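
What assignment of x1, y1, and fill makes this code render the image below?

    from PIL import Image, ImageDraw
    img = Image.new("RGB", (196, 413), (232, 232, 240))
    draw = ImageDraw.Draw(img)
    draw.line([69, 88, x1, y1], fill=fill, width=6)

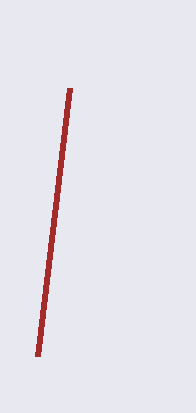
x1 = 37, y1 = 356, fill = 'brown'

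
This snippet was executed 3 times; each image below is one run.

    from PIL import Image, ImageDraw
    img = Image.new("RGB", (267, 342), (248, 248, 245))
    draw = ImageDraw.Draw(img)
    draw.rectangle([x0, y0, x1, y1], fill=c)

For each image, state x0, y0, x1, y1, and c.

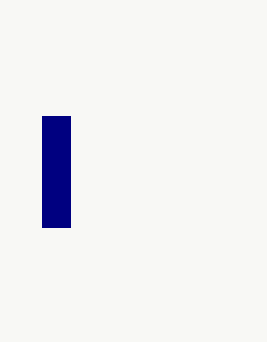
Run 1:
x0 = 42
y0 = 116
x1 = 70
y1 = 227
c = 'navy'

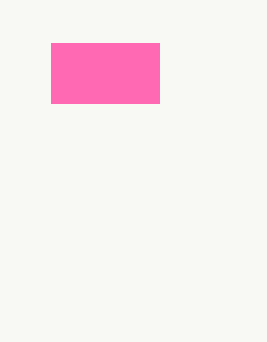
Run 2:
x0 = 51, y0 = 43, x1 = 159, y1 = 103, c = 'hotpink'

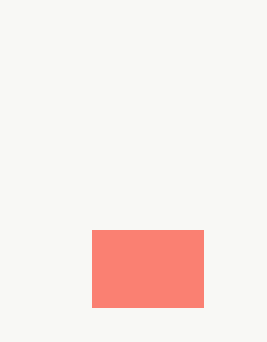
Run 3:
x0 = 92
y0 = 230
x1 = 203
y1 = 307
c = 'salmon'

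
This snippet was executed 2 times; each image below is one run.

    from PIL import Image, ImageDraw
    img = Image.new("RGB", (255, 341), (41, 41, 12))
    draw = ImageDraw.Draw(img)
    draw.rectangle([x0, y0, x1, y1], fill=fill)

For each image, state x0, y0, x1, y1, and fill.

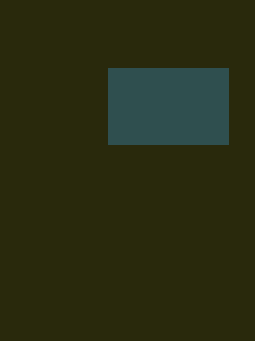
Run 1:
x0 = 108, y0 = 68, x1 = 228, y1 = 144, fill = 'darkslategray'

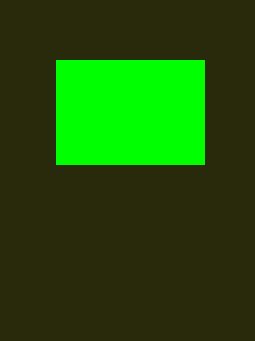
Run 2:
x0 = 56
y0 = 60
x1 = 204
y1 = 164
fill = 'lime'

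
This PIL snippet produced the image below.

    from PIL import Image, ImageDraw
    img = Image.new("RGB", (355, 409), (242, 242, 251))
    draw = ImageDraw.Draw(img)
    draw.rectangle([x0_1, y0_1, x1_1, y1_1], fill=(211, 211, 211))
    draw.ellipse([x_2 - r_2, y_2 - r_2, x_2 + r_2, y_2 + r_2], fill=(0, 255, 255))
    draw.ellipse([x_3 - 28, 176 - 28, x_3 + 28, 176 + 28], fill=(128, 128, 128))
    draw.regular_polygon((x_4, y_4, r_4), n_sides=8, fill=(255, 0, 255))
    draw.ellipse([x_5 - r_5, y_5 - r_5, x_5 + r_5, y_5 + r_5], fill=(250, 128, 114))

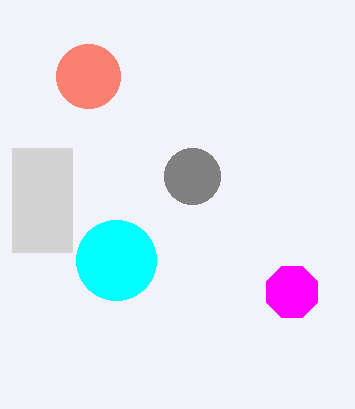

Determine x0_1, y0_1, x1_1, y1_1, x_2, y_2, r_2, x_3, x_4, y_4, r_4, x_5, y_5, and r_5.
x0_1 = 12; y0_1 = 148; x1_1 = 72; y1_1 = 252; x_2 = 116; y_2 = 260; r_2 = 40; x_3 = 192; x_4 = 292; y_4 = 292; r_4 = 28; x_5 = 88; y_5 = 76; r_5 = 32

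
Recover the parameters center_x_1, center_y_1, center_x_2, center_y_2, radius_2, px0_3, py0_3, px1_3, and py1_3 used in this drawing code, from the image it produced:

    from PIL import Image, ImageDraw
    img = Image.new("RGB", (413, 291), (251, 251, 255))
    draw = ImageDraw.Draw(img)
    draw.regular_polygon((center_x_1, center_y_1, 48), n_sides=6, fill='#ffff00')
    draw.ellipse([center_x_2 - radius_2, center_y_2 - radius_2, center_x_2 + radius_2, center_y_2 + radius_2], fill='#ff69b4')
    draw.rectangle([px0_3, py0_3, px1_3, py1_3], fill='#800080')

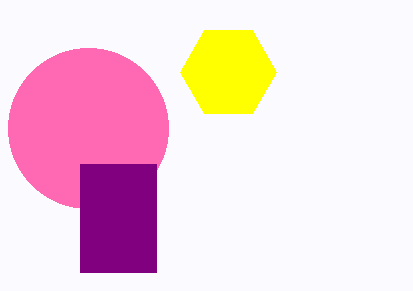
center_x_1 = 228; center_y_1 = 72; center_x_2 = 88; center_y_2 = 128; radius_2 = 80; px0_3 = 80; py0_3 = 164; px1_3 = 156; py1_3 = 272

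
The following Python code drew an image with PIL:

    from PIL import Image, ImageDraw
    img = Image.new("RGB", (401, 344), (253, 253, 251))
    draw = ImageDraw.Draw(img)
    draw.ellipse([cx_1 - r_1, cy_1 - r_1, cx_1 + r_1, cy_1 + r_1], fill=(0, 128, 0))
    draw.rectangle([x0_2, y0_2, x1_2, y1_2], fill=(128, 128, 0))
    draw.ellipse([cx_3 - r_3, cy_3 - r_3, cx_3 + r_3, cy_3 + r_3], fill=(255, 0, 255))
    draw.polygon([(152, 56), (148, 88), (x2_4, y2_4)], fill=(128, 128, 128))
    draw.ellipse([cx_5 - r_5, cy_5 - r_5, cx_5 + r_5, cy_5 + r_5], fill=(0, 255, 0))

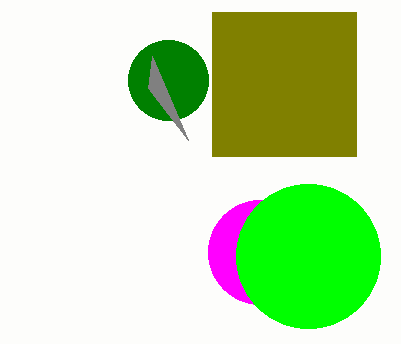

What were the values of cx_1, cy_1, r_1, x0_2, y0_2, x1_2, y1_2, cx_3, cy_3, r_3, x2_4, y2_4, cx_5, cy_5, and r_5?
cx_1 = 168; cy_1 = 80; r_1 = 40; x0_2 = 212; y0_2 = 12; x1_2 = 356; y1_2 = 156; cx_3 = 260; cy_3 = 252; r_3 = 52; x2_4 = 188; y2_4 = 140; cx_5 = 308; cy_5 = 256; r_5 = 72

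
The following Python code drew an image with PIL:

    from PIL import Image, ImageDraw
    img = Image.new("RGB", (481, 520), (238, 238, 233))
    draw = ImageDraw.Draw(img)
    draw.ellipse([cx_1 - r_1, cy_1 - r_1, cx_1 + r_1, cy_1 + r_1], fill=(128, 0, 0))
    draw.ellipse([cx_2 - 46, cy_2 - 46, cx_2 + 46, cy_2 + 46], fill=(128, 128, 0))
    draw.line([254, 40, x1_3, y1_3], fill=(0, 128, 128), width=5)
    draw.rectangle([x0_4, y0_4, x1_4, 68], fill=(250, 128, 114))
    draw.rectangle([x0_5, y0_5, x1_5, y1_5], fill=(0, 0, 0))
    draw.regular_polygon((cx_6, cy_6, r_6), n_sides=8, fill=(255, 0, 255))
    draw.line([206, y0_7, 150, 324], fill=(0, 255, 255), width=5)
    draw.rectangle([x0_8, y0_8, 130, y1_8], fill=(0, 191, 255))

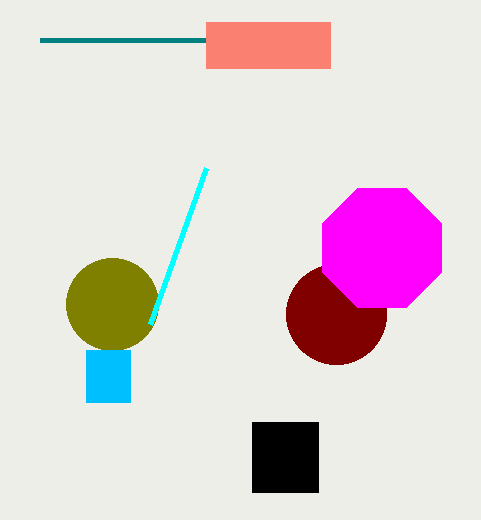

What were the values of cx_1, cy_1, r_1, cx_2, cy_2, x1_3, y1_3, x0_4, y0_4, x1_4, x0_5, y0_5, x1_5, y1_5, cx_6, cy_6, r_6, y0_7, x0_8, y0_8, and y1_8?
cx_1 = 336; cy_1 = 314; r_1 = 50; cx_2 = 112; cy_2 = 304; x1_3 = 40; y1_3 = 40; x0_4 = 206; y0_4 = 22; x1_4 = 330; x0_5 = 252; y0_5 = 422; x1_5 = 318; y1_5 = 492; cx_6 = 382; cy_6 = 248; r_6 = 64; y0_7 = 168; x0_8 = 86; y0_8 = 350; y1_8 = 402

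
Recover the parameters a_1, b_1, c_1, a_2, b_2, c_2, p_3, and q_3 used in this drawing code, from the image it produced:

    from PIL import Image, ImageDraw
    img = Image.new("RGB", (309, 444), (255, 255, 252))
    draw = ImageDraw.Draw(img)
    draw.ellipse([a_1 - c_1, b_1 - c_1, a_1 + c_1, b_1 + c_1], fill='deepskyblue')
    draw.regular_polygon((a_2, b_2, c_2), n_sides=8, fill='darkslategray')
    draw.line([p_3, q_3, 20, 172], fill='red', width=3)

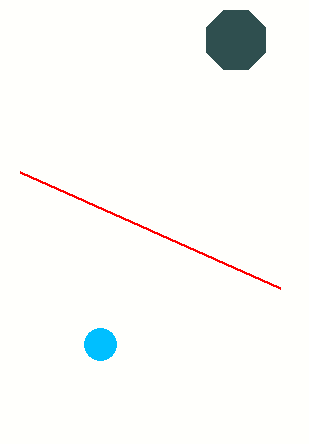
a_1 = 100
b_1 = 344
c_1 = 16
a_2 = 236
b_2 = 40
c_2 = 32
p_3 = 280
q_3 = 288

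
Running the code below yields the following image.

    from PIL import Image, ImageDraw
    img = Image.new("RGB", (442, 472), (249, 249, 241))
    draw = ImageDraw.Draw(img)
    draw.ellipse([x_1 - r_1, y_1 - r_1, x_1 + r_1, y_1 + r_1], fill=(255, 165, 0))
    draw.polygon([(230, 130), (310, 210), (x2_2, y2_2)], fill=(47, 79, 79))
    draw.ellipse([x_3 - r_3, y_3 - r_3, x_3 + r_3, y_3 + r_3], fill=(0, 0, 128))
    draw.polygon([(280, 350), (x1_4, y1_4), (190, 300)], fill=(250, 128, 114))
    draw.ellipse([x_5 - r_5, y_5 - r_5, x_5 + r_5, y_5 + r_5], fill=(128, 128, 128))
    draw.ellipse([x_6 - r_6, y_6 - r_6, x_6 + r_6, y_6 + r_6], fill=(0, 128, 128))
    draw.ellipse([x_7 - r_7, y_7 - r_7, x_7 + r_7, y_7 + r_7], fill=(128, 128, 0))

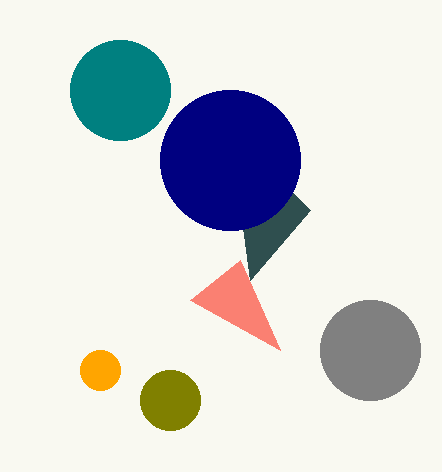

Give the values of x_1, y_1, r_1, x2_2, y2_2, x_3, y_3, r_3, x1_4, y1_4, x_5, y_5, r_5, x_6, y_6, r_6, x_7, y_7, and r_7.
x_1 = 100, y_1 = 370, r_1 = 20, x2_2 = 250, y2_2 = 280, x_3 = 230, y_3 = 160, r_3 = 70, x1_4 = 240, y1_4 = 260, x_5 = 370, y_5 = 350, r_5 = 50, x_6 = 120, y_6 = 90, r_6 = 50, x_7 = 170, y_7 = 400, r_7 = 30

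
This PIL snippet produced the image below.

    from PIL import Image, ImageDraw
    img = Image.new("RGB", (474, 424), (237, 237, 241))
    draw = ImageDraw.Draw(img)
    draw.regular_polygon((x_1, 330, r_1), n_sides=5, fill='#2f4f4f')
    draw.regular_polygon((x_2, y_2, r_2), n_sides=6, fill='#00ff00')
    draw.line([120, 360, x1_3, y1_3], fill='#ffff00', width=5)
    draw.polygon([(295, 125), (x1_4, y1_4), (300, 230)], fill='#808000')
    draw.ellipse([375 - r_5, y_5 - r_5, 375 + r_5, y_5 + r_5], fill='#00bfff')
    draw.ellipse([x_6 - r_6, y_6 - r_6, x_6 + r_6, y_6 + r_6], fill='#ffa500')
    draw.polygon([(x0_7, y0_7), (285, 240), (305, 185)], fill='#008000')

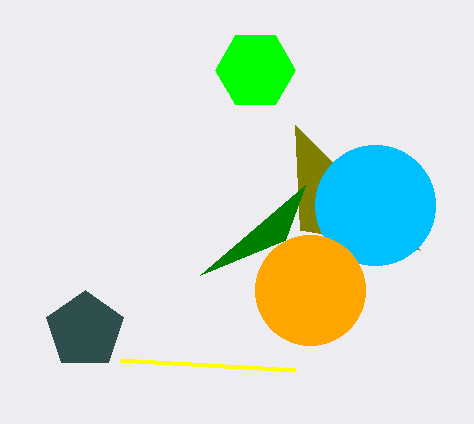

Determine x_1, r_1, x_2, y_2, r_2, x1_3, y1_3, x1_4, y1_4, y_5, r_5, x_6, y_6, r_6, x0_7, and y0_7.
x_1 = 85, r_1 = 40, x_2 = 255, y_2 = 70, r_2 = 40, x1_3 = 295, y1_3 = 370, x1_4 = 420, y1_4 = 250, y_5 = 205, r_5 = 60, x_6 = 310, y_6 = 290, r_6 = 55, x0_7 = 200, y0_7 = 275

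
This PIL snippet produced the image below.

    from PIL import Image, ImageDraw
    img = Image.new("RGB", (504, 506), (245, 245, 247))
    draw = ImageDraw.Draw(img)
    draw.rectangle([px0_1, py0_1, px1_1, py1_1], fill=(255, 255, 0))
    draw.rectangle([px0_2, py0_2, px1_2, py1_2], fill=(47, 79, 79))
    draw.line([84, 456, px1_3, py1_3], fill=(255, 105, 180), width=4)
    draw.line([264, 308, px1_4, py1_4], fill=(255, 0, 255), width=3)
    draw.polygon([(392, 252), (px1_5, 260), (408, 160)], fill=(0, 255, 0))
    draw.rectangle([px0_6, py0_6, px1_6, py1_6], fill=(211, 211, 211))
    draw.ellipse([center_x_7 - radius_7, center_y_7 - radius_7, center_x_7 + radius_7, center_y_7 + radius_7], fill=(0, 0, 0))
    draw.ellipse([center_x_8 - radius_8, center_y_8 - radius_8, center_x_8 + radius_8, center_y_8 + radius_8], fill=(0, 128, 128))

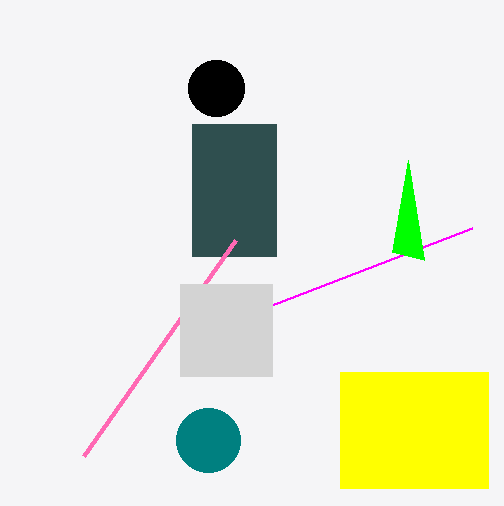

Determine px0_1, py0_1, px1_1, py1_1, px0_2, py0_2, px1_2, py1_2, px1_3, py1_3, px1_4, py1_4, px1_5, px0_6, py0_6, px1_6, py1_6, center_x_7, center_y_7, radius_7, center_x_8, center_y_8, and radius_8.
px0_1 = 340; py0_1 = 372; px1_1 = 488; py1_1 = 488; px0_2 = 192; py0_2 = 124; px1_2 = 276; py1_2 = 256; px1_3 = 236; py1_3 = 240; px1_4 = 472; py1_4 = 228; px1_5 = 424; px0_6 = 180; py0_6 = 284; px1_6 = 272; py1_6 = 376; center_x_7 = 216; center_y_7 = 88; radius_7 = 28; center_x_8 = 208; center_y_8 = 440; radius_8 = 32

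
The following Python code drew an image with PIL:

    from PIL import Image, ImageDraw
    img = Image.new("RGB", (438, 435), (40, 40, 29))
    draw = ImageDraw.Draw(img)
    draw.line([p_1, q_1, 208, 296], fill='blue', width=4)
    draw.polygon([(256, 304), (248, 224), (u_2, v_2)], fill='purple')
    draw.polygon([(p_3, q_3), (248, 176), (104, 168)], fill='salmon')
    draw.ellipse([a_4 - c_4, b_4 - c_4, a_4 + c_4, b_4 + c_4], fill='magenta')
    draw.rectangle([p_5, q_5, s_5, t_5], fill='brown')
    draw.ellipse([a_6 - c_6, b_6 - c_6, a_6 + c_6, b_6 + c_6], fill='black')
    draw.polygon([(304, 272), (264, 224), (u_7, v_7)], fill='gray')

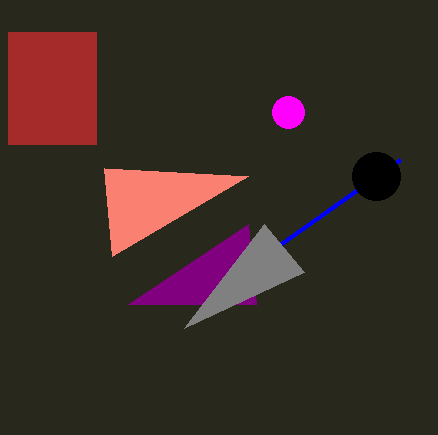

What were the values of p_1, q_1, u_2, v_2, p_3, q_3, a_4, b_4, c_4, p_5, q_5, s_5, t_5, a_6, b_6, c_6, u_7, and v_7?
p_1 = 400
q_1 = 160
u_2 = 128
v_2 = 304
p_3 = 112
q_3 = 256
a_4 = 288
b_4 = 112
c_4 = 16
p_5 = 8
q_5 = 32
s_5 = 96
t_5 = 144
a_6 = 376
b_6 = 176
c_6 = 24
u_7 = 184
v_7 = 328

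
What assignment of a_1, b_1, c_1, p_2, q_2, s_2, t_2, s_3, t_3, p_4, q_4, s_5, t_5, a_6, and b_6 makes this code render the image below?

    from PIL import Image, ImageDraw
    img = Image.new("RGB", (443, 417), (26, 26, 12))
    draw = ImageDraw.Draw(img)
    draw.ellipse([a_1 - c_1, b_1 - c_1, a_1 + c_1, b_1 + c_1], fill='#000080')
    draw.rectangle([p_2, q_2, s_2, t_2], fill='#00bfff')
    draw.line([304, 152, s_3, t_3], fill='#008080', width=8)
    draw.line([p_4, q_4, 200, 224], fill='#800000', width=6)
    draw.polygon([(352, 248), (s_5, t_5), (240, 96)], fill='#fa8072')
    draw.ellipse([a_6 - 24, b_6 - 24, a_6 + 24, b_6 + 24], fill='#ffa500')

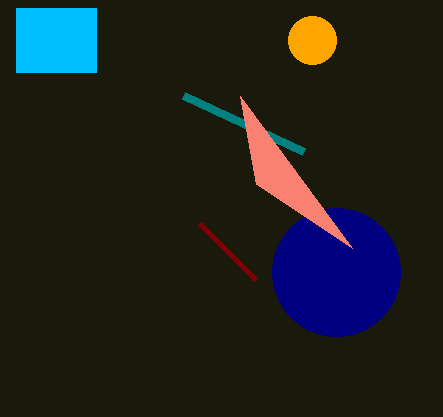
a_1 = 336; b_1 = 272; c_1 = 64; p_2 = 16; q_2 = 8; s_2 = 96; t_2 = 72; s_3 = 184; t_3 = 96; p_4 = 256; q_4 = 280; s_5 = 256; t_5 = 184; a_6 = 312; b_6 = 40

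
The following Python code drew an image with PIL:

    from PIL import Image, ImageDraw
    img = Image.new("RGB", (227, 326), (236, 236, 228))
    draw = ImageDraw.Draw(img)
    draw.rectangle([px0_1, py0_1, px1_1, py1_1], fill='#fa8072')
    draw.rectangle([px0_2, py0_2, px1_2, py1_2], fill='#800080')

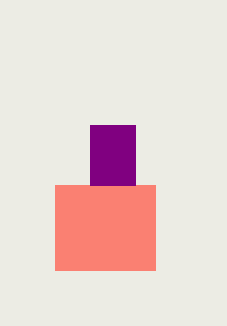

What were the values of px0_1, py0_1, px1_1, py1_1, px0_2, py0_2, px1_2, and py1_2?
px0_1 = 55, py0_1 = 185, px1_1 = 155, py1_1 = 270, px0_2 = 90, py0_2 = 125, px1_2 = 135, py1_2 = 185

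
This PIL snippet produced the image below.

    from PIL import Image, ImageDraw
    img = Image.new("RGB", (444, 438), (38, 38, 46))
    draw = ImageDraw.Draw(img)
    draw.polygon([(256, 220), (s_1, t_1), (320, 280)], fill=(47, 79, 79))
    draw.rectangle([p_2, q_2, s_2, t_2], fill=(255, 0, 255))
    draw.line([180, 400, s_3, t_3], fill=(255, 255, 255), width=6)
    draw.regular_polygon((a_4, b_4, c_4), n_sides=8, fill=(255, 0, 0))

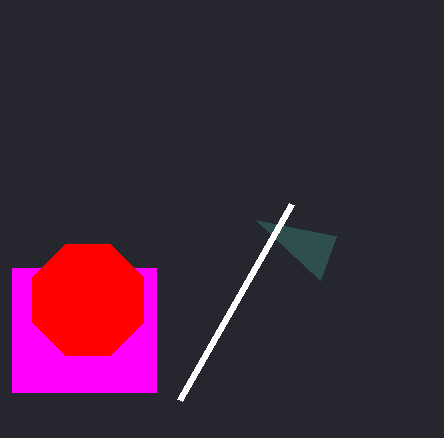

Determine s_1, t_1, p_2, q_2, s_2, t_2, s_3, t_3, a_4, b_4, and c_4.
s_1 = 336; t_1 = 236; p_2 = 12; q_2 = 268; s_2 = 156; t_2 = 392; s_3 = 292; t_3 = 204; a_4 = 88; b_4 = 300; c_4 = 60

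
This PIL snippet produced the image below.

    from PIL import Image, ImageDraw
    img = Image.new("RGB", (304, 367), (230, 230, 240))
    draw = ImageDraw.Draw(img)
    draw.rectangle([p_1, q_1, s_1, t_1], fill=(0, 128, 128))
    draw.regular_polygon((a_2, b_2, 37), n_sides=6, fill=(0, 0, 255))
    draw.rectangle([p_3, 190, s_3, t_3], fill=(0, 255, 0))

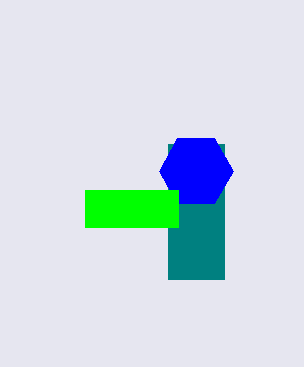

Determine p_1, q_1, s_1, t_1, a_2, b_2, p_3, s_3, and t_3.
p_1 = 168, q_1 = 144, s_1 = 224, t_1 = 279, a_2 = 196, b_2 = 171, p_3 = 85, s_3 = 178, t_3 = 227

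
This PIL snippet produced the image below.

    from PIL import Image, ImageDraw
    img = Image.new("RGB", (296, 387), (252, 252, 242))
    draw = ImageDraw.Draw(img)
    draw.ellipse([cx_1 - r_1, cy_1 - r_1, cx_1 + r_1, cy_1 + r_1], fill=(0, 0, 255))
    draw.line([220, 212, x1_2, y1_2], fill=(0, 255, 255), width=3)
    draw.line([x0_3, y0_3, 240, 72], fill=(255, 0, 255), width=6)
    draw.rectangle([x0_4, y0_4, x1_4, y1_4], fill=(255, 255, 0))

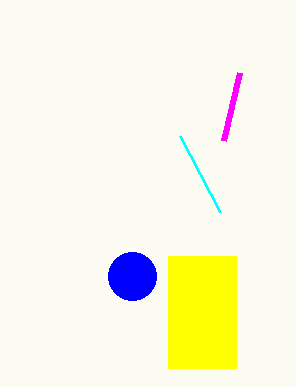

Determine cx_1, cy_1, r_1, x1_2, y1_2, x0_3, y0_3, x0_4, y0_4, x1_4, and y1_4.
cx_1 = 132, cy_1 = 276, r_1 = 24, x1_2 = 180, y1_2 = 136, x0_3 = 224, y0_3 = 140, x0_4 = 168, y0_4 = 256, x1_4 = 236, y1_4 = 368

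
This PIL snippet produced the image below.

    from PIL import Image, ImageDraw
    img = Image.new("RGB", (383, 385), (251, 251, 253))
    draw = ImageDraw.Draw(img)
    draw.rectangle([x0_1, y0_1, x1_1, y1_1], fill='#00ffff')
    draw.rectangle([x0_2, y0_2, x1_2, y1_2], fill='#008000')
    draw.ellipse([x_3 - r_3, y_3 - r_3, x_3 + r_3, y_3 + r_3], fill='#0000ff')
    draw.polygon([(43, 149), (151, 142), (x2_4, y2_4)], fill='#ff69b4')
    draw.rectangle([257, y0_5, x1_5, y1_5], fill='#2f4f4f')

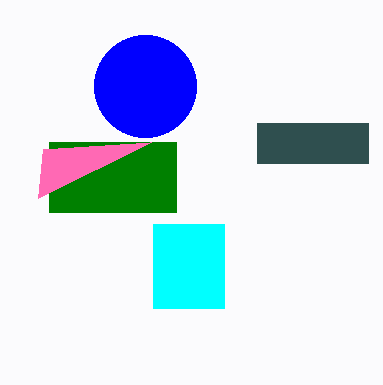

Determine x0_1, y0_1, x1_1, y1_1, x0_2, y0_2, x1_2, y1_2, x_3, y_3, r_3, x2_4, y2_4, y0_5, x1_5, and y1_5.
x0_1 = 153; y0_1 = 224; x1_1 = 224; y1_1 = 308; x0_2 = 49; y0_2 = 142; x1_2 = 176; y1_2 = 212; x_3 = 145; y_3 = 86; r_3 = 51; x2_4 = 38; y2_4 = 198; y0_5 = 123; x1_5 = 368; y1_5 = 163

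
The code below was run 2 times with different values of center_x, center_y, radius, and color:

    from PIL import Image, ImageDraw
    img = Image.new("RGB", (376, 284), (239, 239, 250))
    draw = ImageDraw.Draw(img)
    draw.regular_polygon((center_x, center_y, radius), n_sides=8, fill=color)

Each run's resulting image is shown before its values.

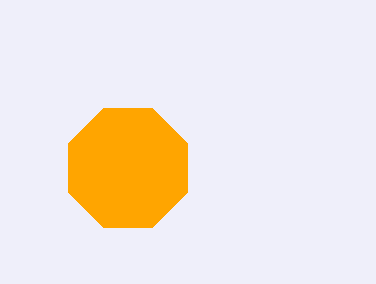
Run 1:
center_x = 128, center_y = 168, radius = 64, color = 'orange'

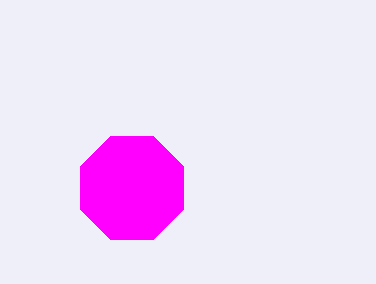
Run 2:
center_x = 132; center_y = 188; radius = 56; color = 'magenta'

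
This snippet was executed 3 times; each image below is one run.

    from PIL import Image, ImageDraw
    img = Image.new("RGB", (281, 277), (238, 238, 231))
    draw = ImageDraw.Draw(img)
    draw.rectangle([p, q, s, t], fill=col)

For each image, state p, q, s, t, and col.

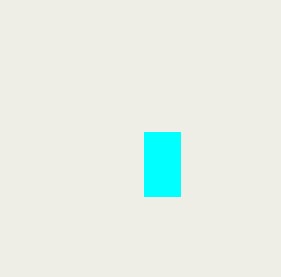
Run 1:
p = 144; q = 132; s = 180; t = 196; col = 'cyan'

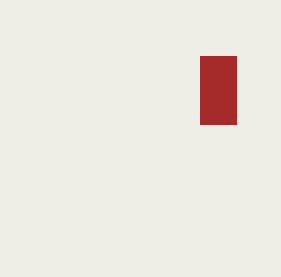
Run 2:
p = 200, q = 56, s = 236, t = 124, col = 'brown'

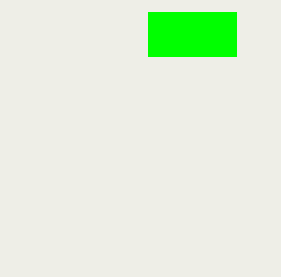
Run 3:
p = 148, q = 12, s = 236, t = 56, col = 'lime'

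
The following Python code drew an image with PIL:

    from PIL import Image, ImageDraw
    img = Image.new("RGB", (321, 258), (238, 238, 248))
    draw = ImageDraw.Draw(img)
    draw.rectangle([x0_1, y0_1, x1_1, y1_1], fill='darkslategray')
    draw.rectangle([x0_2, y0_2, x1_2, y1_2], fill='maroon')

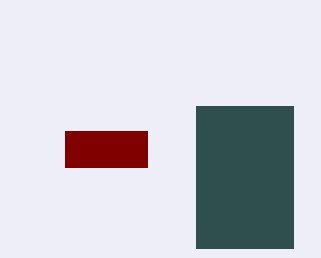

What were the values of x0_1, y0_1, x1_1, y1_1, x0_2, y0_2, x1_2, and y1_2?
x0_1 = 196; y0_1 = 106; x1_1 = 293; y1_1 = 248; x0_2 = 65; y0_2 = 131; x1_2 = 147; y1_2 = 167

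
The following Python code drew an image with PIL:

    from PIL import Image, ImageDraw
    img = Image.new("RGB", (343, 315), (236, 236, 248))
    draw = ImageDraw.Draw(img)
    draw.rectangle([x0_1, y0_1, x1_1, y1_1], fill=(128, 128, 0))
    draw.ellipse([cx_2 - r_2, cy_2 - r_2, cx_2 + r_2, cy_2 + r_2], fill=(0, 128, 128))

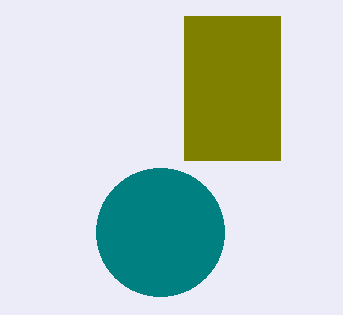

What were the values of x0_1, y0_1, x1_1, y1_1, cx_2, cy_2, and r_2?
x0_1 = 184
y0_1 = 16
x1_1 = 280
y1_1 = 160
cx_2 = 160
cy_2 = 232
r_2 = 64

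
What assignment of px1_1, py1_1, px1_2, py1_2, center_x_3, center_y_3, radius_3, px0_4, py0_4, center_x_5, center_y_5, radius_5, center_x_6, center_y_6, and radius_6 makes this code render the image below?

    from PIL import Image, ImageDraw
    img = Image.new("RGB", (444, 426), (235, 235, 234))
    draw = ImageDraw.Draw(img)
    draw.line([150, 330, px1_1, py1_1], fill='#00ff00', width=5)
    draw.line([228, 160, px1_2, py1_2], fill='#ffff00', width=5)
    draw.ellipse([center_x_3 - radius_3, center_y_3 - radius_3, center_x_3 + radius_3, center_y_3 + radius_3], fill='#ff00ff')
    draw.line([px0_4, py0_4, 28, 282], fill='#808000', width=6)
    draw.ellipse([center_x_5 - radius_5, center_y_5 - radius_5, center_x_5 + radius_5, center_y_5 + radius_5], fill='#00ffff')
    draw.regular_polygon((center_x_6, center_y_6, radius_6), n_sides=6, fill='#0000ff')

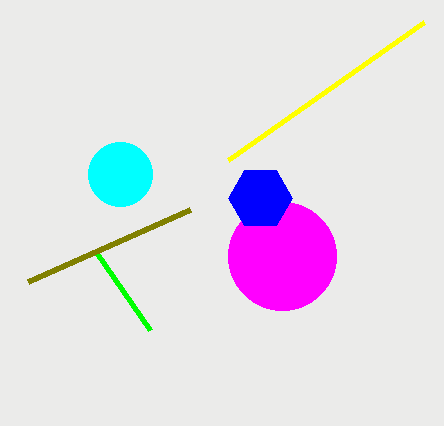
px1_1 = 96, py1_1 = 252, px1_2 = 424, py1_2 = 22, center_x_3 = 282, center_y_3 = 256, radius_3 = 54, px0_4 = 190, py0_4 = 210, center_x_5 = 120, center_y_5 = 174, radius_5 = 32, center_x_6 = 260, center_y_6 = 198, radius_6 = 32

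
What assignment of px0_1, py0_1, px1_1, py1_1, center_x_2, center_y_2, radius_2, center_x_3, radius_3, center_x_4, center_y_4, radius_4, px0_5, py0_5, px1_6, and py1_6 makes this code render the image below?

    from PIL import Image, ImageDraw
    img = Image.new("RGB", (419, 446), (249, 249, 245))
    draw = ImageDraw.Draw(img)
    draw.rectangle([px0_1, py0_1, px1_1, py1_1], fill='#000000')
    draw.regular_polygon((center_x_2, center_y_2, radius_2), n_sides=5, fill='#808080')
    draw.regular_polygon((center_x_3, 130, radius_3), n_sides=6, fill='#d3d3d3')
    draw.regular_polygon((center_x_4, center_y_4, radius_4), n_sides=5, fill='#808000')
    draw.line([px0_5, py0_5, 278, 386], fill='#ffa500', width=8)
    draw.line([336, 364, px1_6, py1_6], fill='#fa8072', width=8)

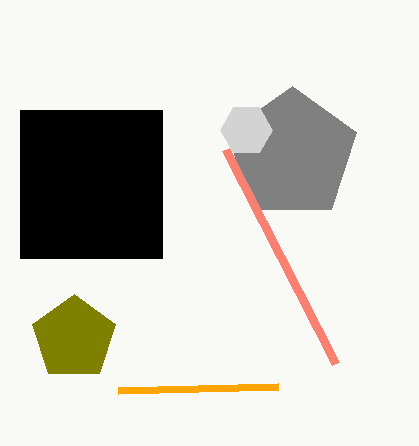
px0_1 = 20, py0_1 = 110, px1_1 = 162, py1_1 = 258, center_x_2 = 292, center_y_2 = 154, radius_2 = 68, center_x_3 = 246, radius_3 = 26, center_x_4 = 74, center_y_4 = 338, radius_4 = 44, px0_5 = 118, py0_5 = 390, px1_6 = 226, py1_6 = 150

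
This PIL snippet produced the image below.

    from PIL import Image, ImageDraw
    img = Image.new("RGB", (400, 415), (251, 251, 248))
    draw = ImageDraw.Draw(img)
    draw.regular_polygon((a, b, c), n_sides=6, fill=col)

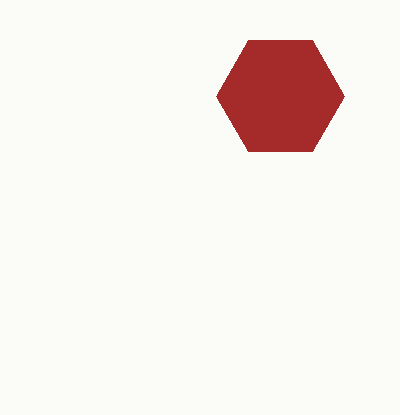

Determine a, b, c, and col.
a = 280; b = 96; c = 64; col = 'brown'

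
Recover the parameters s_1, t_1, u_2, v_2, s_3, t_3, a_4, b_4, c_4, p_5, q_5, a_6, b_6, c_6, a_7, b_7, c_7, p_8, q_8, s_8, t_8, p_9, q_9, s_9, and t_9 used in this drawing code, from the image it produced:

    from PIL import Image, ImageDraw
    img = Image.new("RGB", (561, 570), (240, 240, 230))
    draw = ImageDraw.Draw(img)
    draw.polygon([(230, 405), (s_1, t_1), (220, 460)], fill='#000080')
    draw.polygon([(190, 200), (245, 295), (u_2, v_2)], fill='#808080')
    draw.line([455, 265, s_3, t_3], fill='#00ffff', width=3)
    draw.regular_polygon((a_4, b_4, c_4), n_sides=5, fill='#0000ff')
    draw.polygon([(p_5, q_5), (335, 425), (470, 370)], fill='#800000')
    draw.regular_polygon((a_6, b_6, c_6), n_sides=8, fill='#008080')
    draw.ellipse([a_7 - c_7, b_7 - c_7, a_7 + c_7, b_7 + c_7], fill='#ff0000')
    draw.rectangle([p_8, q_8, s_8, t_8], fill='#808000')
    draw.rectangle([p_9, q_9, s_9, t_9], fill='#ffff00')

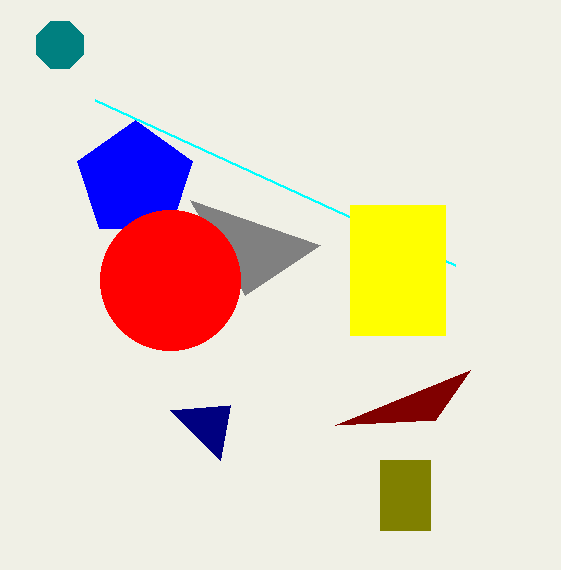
s_1 = 170
t_1 = 410
u_2 = 320
v_2 = 245
s_3 = 95
t_3 = 100
a_4 = 135
b_4 = 180
c_4 = 60
p_5 = 435
q_5 = 420
a_6 = 60
b_6 = 45
c_6 = 25
a_7 = 170
b_7 = 280
c_7 = 70
p_8 = 380
q_8 = 460
s_8 = 430
t_8 = 530
p_9 = 350
q_9 = 205
s_9 = 445
t_9 = 335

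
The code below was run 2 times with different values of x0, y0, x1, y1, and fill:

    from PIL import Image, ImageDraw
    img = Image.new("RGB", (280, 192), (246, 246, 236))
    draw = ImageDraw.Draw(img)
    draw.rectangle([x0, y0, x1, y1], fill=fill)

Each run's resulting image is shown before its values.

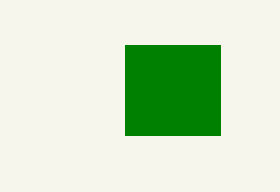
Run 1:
x0 = 125, y0 = 45, x1 = 220, y1 = 135, fill = 'green'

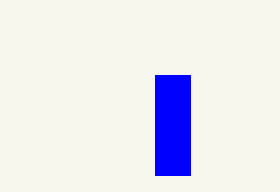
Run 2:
x0 = 155; y0 = 75; x1 = 190; y1 = 175; fill = 'blue'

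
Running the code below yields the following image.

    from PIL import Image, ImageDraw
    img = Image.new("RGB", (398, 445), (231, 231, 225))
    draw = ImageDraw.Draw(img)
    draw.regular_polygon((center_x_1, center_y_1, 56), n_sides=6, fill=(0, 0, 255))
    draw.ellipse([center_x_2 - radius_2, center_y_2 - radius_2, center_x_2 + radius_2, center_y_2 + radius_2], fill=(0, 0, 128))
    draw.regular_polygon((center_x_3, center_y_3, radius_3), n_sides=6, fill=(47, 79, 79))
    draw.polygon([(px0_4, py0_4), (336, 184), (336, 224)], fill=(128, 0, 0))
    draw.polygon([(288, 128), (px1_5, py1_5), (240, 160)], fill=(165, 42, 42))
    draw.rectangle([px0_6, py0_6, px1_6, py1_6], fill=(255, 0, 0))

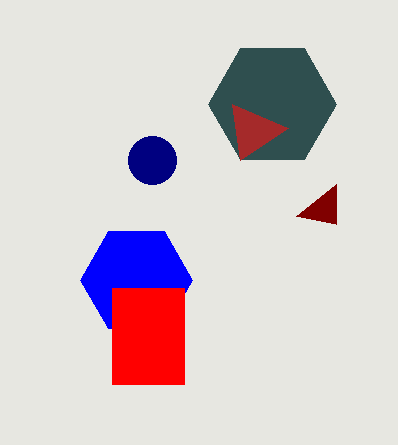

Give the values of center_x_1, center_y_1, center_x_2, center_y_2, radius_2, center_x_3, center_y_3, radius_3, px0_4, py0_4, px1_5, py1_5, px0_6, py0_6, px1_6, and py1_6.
center_x_1 = 136
center_y_1 = 280
center_x_2 = 152
center_y_2 = 160
radius_2 = 24
center_x_3 = 272
center_y_3 = 104
radius_3 = 64
px0_4 = 296
py0_4 = 216
px1_5 = 232
py1_5 = 104
px0_6 = 112
py0_6 = 288
px1_6 = 184
py1_6 = 384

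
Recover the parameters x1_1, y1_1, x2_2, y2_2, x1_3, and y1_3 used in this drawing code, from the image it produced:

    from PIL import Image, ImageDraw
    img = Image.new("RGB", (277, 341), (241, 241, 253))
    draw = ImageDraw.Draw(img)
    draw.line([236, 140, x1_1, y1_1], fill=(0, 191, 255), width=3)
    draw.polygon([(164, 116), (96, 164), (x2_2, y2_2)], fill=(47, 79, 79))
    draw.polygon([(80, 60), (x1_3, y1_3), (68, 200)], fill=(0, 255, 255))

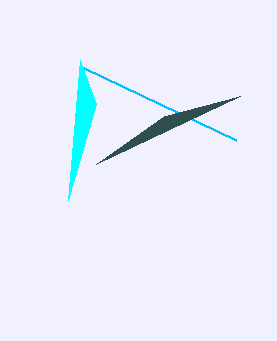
x1_1 = 84
y1_1 = 68
x2_2 = 240
y2_2 = 96
x1_3 = 96
y1_3 = 104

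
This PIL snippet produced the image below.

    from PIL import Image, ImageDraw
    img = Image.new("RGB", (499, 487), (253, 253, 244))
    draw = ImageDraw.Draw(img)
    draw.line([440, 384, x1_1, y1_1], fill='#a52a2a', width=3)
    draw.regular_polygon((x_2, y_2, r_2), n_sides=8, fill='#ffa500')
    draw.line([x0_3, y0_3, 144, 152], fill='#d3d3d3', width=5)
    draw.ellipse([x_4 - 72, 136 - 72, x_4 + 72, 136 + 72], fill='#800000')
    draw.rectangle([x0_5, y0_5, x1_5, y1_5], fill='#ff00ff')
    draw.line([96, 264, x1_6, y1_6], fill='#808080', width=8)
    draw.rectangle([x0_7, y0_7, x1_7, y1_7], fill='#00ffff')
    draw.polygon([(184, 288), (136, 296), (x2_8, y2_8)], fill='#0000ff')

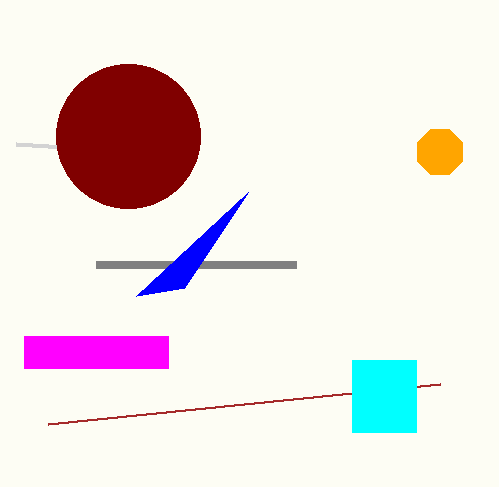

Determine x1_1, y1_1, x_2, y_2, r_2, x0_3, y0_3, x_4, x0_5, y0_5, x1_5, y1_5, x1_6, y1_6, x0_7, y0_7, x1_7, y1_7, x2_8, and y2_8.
x1_1 = 48
y1_1 = 424
x_2 = 440
y_2 = 152
r_2 = 24
x0_3 = 16
y0_3 = 144
x_4 = 128
x0_5 = 24
y0_5 = 336
x1_5 = 168
y1_5 = 368
x1_6 = 296
y1_6 = 264
x0_7 = 352
y0_7 = 360
x1_7 = 416
y1_7 = 432
x2_8 = 248
y2_8 = 192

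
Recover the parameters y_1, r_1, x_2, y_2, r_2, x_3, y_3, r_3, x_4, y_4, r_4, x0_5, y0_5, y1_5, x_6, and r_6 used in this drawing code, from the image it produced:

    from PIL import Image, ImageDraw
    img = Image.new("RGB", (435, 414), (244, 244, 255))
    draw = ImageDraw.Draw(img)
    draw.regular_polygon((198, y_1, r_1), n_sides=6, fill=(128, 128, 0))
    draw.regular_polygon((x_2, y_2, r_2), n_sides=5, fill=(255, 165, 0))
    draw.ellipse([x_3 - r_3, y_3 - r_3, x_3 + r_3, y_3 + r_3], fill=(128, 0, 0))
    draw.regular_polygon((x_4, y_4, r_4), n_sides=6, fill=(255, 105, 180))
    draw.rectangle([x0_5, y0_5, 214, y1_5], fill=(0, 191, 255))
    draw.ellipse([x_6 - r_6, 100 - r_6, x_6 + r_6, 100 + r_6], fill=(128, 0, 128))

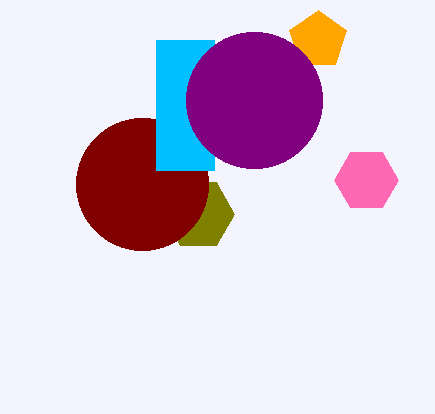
y_1 = 214
r_1 = 36
x_2 = 318
y_2 = 40
r_2 = 30
x_3 = 142
y_3 = 184
r_3 = 66
x_4 = 366
y_4 = 180
r_4 = 32
x0_5 = 156
y0_5 = 40
y1_5 = 170
x_6 = 254
r_6 = 68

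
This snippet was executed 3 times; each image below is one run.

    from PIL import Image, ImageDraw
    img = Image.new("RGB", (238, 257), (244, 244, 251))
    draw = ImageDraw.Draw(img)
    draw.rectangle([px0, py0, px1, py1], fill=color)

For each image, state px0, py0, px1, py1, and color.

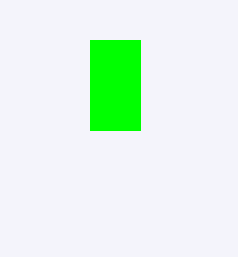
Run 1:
px0 = 90; py0 = 40; px1 = 140; py1 = 130; color = 'lime'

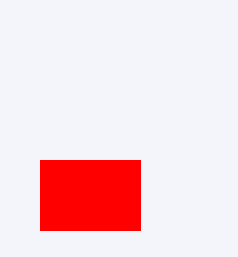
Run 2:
px0 = 40, py0 = 160, px1 = 140, py1 = 230, color = 'red'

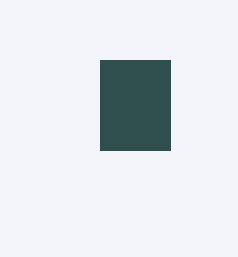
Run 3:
px0 = 100
py0 = 60
px1 = 170
py1 = 150
color = 'darkslategray'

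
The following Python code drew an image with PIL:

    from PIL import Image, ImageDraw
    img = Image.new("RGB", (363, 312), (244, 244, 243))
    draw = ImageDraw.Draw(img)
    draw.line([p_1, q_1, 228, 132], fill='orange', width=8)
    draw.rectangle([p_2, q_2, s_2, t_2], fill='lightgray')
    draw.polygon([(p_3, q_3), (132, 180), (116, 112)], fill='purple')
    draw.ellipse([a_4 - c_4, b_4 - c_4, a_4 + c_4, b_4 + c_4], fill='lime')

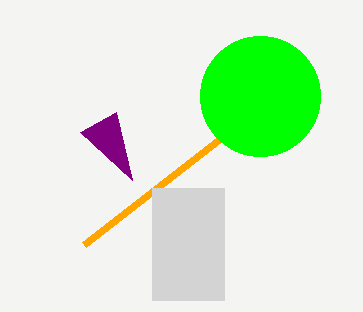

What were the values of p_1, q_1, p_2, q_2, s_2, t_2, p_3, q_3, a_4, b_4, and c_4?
p_1 = 84
q_1 = 244
p_2 = 152
q_2 = 188
s_2 = 224
t_2 = 300
p_3 = 80
q_3 = 132
a_4 = 260
b_4 = 96
c_4 = 60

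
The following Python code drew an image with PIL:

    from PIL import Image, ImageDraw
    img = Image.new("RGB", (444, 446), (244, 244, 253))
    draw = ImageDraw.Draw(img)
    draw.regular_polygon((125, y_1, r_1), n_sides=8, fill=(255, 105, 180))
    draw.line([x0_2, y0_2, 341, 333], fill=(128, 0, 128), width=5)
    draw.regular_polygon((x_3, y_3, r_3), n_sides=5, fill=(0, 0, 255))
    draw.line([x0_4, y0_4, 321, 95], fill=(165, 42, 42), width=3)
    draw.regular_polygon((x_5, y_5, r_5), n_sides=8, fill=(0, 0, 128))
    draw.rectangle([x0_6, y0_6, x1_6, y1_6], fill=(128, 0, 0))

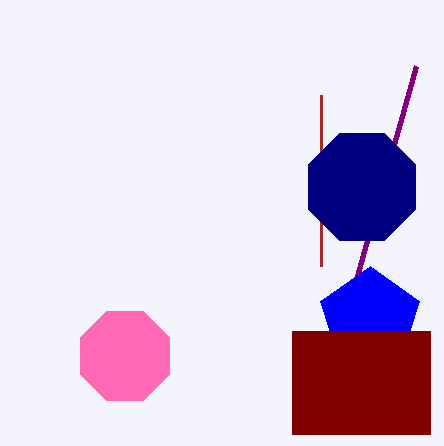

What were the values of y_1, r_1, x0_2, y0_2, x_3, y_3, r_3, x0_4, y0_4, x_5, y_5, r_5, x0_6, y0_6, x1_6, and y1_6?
y_1 = 356; r_1 = 48; x0_2 = 416; y0_2 = 66; x_3 = 370; y_3 = 318; r_3 = 52; x0_4 = 321; y0_4 = 266; x_5 = 362; y_5 = 187; r_5 = 58; x0_6 = 292; y0_6 = 331; x1_6 = 430; y1_6 = 434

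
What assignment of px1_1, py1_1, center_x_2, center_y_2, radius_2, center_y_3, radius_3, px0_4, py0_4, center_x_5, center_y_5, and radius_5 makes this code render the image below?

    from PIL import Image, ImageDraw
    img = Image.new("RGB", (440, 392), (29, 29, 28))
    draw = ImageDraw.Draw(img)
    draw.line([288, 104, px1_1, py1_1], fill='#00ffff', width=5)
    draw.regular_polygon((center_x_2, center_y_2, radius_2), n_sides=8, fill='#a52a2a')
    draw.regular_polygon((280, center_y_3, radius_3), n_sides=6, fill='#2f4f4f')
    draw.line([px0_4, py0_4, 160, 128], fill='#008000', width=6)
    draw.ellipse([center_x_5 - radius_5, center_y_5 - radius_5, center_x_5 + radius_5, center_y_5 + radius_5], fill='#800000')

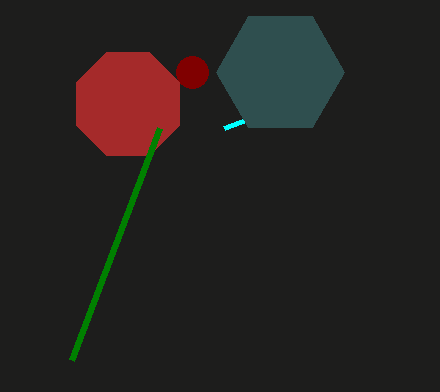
px1_1 = 224; py1_1 = 128; center_x_2 = 128; center_y_2 = 104; radius_2 = 56; center_y_3 = 72; radius_3 = 64; px0_4 = 72; py0_4 = 360; center_x_5 = 192; center_y_5 = 72; radius_5 = 16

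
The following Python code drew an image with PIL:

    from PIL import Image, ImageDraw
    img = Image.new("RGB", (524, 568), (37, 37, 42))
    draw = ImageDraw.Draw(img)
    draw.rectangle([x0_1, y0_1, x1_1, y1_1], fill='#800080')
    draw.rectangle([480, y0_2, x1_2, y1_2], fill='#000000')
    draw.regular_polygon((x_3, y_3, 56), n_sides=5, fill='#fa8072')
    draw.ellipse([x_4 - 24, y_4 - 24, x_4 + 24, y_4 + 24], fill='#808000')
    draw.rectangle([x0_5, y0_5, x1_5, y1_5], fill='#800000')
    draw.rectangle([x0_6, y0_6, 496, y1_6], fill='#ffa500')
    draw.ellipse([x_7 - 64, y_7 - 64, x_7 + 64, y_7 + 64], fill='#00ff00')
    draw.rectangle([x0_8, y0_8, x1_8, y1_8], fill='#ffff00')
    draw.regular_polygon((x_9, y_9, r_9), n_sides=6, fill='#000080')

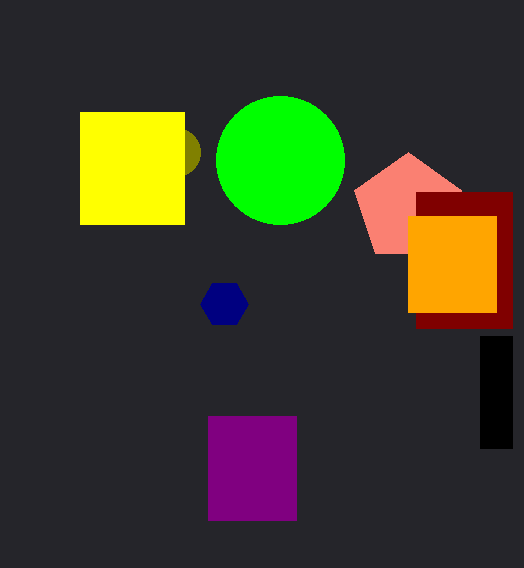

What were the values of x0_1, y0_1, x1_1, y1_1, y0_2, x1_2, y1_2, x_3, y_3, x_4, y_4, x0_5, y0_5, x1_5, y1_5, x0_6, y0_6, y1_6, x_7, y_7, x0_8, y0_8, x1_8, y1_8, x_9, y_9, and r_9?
x0_1 = 208, y0_1 = 416, x1_1 = 296, y1_1 = 520, y0_2 = 336, x1_2 = 512, y1_2 = 448, x_3 = 408, y_3 = 208, x_4 = 176, y_4 = 152, x0_5 = 416, y0_5 = 192, x1_5 = 512, y1_5 = 328, x0_6 = 408, y0_6 = 216, y1_6 = 312, x_7 = 280, y_7 = 160, x0_8 = 80, y0_8 = 112, x1_8 = 184, y1_8 = 224, x_9 = 224, y_9 = 304, r_9 = 24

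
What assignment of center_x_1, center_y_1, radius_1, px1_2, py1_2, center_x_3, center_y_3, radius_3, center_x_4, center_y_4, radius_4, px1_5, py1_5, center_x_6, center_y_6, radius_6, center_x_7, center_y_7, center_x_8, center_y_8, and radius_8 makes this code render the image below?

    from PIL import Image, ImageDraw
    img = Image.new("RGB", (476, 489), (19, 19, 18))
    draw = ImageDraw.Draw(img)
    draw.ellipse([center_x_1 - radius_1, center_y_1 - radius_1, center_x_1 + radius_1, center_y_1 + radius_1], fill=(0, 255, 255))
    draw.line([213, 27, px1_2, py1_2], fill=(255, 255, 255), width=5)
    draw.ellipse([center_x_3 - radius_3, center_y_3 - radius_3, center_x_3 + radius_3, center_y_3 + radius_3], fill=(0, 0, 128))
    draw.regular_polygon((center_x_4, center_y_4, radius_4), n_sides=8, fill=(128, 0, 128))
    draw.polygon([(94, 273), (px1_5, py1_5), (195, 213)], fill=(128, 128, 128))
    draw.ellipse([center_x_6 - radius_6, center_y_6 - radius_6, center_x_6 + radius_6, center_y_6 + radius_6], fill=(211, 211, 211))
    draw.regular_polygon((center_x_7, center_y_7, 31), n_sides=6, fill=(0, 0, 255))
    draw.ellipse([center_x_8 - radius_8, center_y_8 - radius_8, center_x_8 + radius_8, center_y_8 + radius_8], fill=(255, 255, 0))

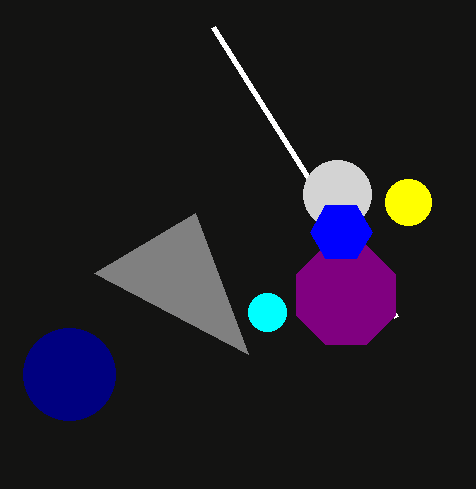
center_x_1 = 267; center_y_1 = 312; radius_1 = 19; px1_2 = 396; py1_2 = 317; center_x_3 = 69; center_y_3 = 374; radius_3 = 46; center_x_4 = 346; center_y_4 = 295; radius_4 = 54; px1_5 = 248; py1_5 = 354; center_x_6 = 337; center_y_6 = 194; radius_6 = 34; center_x_7 = 341; center_y_7 = 232; center_x_8 = 408; center_y_8 = 202; radius_8 = 23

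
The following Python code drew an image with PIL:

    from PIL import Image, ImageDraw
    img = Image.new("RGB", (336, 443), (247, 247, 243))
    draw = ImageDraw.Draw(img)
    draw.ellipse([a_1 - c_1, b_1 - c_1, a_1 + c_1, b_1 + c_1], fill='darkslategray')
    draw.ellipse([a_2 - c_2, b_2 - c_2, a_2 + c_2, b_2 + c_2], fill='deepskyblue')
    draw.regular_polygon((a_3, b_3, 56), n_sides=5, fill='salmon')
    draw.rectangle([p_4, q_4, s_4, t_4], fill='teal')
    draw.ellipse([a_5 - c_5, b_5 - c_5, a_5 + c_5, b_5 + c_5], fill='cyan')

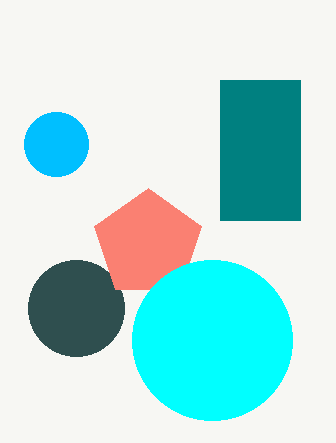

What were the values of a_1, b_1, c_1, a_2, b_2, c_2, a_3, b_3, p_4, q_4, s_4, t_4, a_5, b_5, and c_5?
a_1 = 76; b_1 = 308; c_1 = 48; a_2 = 56; b_2 = 144; c_2 = 32; a_3 = 148; b_3 = 244; p_4 = 220; q_4 = 80; s_4 = 300; t_4 = 220; a_5 = 212; b_5 = 340; c_5 = 80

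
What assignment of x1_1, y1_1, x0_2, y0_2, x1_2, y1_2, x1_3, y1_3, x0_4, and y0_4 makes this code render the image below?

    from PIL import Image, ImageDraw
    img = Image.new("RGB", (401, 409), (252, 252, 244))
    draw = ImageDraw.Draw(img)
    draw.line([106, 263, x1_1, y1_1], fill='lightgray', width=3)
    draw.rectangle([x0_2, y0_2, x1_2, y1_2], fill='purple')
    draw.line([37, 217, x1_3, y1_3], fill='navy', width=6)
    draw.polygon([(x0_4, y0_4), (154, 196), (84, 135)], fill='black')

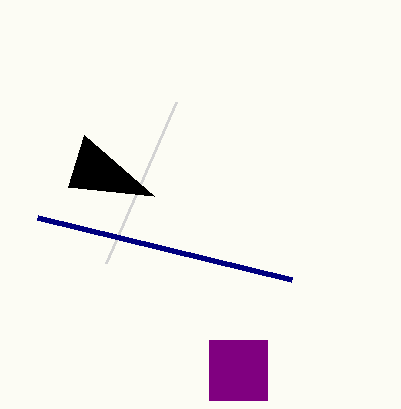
x1_1 = 176, y1_1 = 102, x0_2 = 209, y0_2 = 340, x1_2 = 267, y1_2 = 400, x1_3 = 291, y1_3 = 279, x0_4 = 68, y0_4 = 187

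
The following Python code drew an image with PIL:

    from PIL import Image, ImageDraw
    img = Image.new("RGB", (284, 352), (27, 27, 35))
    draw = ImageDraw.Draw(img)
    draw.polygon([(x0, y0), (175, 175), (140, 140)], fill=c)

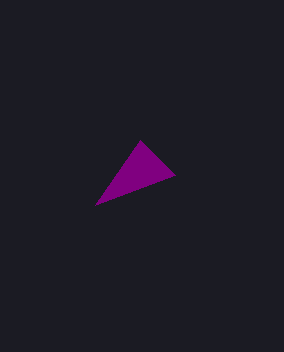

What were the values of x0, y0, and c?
x0 = 95; y0 = 205; c = 'purple'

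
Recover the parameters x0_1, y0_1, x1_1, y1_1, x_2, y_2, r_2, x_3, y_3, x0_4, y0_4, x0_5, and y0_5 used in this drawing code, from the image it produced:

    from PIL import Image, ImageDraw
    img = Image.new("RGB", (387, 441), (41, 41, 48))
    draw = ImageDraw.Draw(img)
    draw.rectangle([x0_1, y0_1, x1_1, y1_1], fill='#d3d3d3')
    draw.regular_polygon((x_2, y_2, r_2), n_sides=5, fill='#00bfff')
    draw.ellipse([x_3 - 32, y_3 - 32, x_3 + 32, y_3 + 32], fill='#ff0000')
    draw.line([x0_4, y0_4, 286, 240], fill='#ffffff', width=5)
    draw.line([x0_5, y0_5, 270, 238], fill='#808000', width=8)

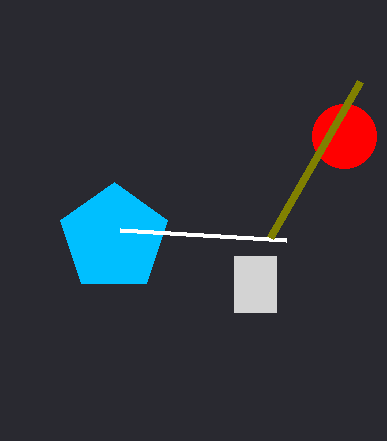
x0_1 = 234
y0_1 = 256
x1_1 = 276
y1_1 = 312
x_2 = 114
y_2 = 238
r_2 = 56
x_3 = 344
y_3 = 136
x0_4 = 120
y0_4 = 230
x0_5 = 360
y0_5 = 82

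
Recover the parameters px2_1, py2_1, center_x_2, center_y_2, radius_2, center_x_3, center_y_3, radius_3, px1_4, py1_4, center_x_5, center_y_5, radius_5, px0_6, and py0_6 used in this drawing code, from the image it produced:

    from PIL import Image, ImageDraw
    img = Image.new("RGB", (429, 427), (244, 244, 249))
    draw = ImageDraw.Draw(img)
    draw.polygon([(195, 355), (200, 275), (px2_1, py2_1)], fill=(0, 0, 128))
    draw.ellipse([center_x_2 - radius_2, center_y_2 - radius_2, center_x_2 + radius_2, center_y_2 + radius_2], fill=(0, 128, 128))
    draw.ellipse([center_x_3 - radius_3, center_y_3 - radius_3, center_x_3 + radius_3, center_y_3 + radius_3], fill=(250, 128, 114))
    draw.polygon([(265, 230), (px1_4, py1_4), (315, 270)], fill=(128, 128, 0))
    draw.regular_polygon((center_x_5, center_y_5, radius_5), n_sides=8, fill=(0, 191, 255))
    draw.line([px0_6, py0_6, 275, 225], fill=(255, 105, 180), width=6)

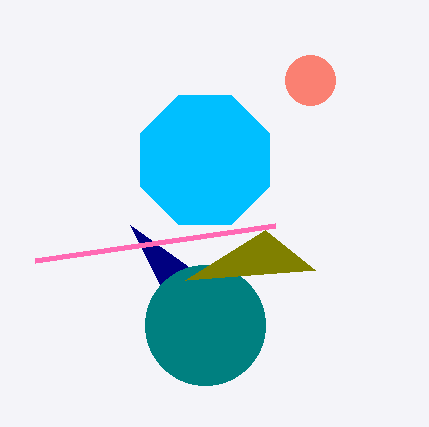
px2_1 = 130
py2_1 = 225
center_x_2 = 205
center_y_2 = 325
radius_2 = 60
center_x_3 = 310
center_y_3 = 80
radius_3 = 25
px1_4 = 185
py1_4 = 280
center_x_5 = 205
center_y_5 = 160
radius_5 = 70
px0_6 = 35
py0_6 = 260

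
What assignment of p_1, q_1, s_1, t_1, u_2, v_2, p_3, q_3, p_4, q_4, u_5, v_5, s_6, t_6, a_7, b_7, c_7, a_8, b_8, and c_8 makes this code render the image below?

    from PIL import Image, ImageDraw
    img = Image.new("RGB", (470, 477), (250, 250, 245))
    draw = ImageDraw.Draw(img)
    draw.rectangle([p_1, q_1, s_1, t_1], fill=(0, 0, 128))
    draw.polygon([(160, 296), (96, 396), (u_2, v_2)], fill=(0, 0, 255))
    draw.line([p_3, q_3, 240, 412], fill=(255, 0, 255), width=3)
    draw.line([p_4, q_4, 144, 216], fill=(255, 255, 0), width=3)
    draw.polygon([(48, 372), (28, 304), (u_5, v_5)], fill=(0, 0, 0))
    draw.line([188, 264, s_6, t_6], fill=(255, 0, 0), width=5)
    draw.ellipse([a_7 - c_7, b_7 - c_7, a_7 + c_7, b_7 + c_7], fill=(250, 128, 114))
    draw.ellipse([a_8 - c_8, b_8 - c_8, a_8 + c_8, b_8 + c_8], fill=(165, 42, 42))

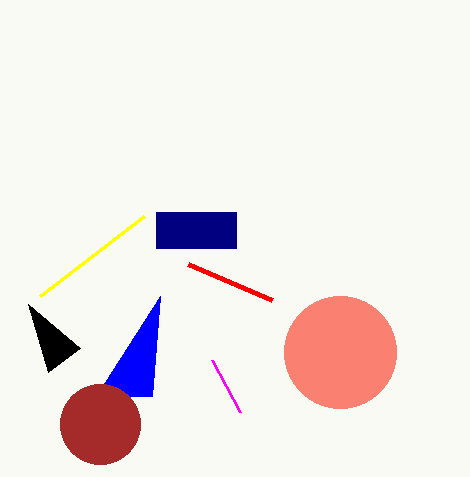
p_1 = 156
q_1 = 212
s_1 = 236
t_1 = 248
u_2 = 152
v_2 = 396
p_3 = 212
q_3 = 360
p_4 = 40
q_4 = 296
u_5 = 80
v_5 = 348
s_6 = 272
t_6 = 300
a_7 = 340
b_7 = 352
c_7 = 56
a_8 = 100
b_8 = 424
c_8 = 40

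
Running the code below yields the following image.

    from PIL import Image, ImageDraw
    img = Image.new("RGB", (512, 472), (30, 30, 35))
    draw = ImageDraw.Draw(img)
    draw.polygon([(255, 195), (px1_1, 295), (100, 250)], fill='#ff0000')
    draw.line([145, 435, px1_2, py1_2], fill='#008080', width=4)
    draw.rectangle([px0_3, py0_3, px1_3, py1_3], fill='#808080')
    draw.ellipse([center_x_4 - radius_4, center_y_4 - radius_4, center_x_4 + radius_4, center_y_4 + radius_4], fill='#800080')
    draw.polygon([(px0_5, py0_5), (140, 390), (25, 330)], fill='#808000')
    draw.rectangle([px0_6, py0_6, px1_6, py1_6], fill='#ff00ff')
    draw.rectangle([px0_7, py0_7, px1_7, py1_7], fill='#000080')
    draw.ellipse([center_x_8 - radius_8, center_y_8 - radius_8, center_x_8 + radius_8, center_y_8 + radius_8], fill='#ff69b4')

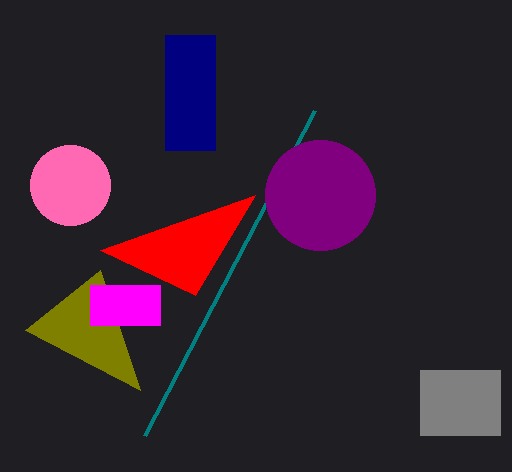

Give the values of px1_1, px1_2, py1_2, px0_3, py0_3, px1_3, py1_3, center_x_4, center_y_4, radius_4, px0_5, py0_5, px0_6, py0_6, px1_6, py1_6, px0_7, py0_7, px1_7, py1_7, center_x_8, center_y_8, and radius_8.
px1_1 = 195; px1_2 = 315; py1_2 = 110; px0_3 = 420; py0_3 = 370; px1_3 = 500; py1_3 = 435; center_x_4 = 320; center_y_4 = 195; radius_4 = 55; px0_5 = 100; py0_5 = 270; px0_6 = 90; py0_6 = 285; px1_6 = 160; py1_6 = 325; px0_7 = 165; py0_7 = 35; px1_7 = 215; py1_7 = 150; center_x_8 = 70; center_y_8 = 185; radius_8 = 40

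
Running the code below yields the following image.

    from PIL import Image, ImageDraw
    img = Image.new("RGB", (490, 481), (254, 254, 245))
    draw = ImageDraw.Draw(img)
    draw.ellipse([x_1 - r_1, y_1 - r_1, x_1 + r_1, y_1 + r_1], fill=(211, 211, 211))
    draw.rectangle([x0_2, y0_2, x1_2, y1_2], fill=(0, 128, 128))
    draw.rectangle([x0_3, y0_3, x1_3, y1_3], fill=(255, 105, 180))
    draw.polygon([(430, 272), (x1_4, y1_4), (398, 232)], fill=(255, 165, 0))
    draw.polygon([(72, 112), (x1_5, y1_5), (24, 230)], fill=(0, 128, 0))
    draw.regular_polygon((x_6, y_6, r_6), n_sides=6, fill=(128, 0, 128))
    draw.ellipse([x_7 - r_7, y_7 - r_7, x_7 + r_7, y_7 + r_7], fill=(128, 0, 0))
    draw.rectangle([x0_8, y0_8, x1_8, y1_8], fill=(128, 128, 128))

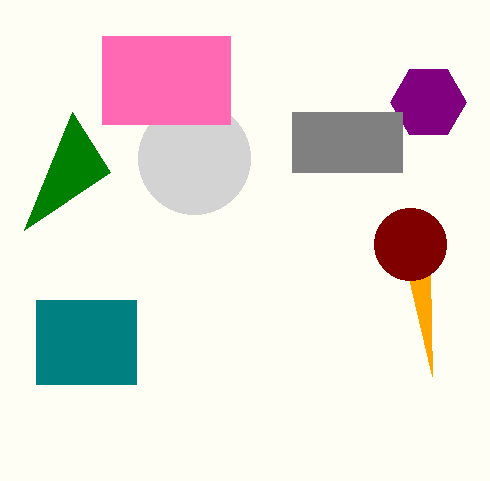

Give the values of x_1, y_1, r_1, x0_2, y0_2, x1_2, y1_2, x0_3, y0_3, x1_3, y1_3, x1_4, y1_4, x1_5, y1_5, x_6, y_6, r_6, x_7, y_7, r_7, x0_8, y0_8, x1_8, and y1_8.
x_1 = 194
y_1 = 158
r_1 = 56
x0_2 = 36
y0_2 = 300
x1_2 = 136
y1_2 = 384
x0_3 = 102
y0_3 = 36
x1_3 = 230
y1_3 = 124
x1_4 = 432
y1_4 = 376
x1_5 = 110
y1_5 = 172
x_6 = 428
y_6 = 102
r_6 = 38
x_7 = 410
y_7 = 244
r_7 = 36
x0_8 = 292
y0_8 = 112
x1_8 = 402
y1_8 = 172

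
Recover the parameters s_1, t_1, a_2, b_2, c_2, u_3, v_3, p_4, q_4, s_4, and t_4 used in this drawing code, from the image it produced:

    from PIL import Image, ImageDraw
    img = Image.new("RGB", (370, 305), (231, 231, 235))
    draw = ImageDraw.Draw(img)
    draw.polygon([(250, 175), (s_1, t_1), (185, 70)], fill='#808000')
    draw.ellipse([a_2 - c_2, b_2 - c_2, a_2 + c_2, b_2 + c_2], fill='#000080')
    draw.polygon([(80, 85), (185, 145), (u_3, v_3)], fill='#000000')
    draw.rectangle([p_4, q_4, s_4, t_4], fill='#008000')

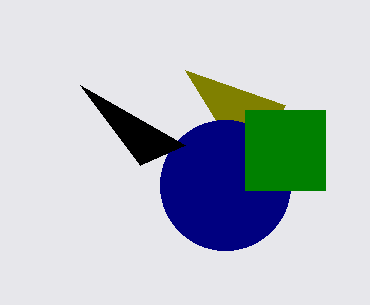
s_1 = 285
t_1 = 105
a_2 = 225
b_2 = 185
c_2 = 65
u_3 = 140
v_3 = 165
p_4 = 245
q_4 = 110
s_4 = 325
t_4 = 190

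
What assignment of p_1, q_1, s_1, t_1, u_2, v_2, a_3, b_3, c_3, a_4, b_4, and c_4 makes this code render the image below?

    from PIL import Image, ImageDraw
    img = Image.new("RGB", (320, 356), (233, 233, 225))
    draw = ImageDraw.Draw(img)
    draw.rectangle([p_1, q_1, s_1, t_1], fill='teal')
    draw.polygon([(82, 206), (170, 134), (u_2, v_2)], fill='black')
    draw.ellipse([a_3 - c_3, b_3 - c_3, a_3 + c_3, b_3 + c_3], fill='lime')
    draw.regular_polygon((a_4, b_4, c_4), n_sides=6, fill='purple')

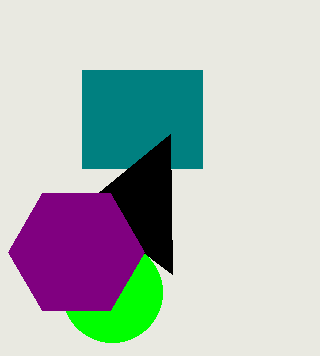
p_1 = 82
q_1 = 70
s_1 = 202
t_1 = 168
u_2 = 172
v_2 = 274
a_3 = 112
b_3 = 292
c_3 = 50
a_4 = 76
b_4 = 252
c_4 = 68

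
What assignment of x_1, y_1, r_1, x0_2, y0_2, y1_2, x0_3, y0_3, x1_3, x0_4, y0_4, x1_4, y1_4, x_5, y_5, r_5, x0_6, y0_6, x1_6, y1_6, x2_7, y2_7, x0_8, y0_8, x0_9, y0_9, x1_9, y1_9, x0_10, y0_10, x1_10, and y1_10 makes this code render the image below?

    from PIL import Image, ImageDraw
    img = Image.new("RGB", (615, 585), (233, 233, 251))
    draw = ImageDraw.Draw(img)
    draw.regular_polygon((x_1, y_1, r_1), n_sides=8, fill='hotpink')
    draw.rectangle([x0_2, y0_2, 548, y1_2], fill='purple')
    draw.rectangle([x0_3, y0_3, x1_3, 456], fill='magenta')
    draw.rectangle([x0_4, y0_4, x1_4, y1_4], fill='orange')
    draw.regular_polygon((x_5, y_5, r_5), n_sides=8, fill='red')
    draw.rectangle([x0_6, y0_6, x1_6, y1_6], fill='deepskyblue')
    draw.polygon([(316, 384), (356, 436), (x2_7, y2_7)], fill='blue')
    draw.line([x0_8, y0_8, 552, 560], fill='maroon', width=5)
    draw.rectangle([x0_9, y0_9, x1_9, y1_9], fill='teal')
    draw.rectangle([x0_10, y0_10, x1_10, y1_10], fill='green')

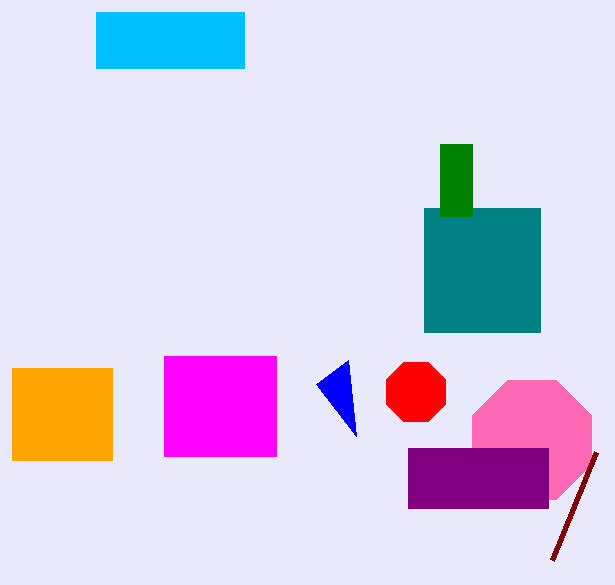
x_1 = 532, y_1 = 440, r_1 = 64, x0_2 = 408, y0_2 = 448, y1_2 = 508, x0_3 = 164, y0_3 = 356, x1_3 = 276, x0_4 = 12, y0_4 = 368, x1_4 = 112, y1_4 = 460, x_5 = 416, y_5 = 392, r_5 = 32, x0_6 = 96, y0_6 = 12, x1_6 = 244, y1_6 = 68, x2_7 = 348, y2_7 = 360, x0_8 = 596, y0_8 = 452, x0_9 = 424, y0_9 = 208, x1_9 = 540, y1_9 = 332, x0_10 = 440, y0_10 = 144, x1_10 = 472, y1_10 = 216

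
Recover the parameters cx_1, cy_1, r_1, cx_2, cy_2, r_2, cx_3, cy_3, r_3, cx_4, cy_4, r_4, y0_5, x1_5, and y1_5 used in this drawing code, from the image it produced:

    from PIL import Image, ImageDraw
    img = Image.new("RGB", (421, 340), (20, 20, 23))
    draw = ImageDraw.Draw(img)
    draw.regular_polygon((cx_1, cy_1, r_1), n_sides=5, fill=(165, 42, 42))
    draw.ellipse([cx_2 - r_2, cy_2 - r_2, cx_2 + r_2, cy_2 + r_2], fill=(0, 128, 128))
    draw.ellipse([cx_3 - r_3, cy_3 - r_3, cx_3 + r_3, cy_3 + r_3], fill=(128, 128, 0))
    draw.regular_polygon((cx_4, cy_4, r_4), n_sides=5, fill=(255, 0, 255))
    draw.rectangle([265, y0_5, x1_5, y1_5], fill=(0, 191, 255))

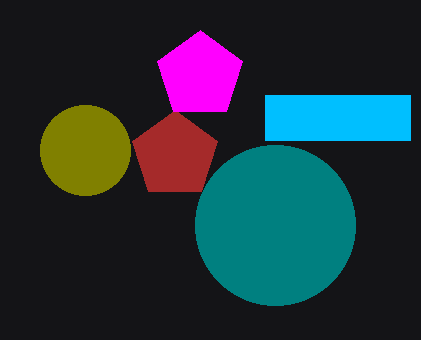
cx_1 = 175; cy_1 = 155; r_1 = 45; cx_2 = 275; cy_2 = 225; r_2 = 80; cx_3 = 85; cy_3 = 150; r_3 = 45; cx_4 = 200; cy_4 = 75; r_4 = 45; y0_5 = 95; x1_5 = 410; y1_5 = 140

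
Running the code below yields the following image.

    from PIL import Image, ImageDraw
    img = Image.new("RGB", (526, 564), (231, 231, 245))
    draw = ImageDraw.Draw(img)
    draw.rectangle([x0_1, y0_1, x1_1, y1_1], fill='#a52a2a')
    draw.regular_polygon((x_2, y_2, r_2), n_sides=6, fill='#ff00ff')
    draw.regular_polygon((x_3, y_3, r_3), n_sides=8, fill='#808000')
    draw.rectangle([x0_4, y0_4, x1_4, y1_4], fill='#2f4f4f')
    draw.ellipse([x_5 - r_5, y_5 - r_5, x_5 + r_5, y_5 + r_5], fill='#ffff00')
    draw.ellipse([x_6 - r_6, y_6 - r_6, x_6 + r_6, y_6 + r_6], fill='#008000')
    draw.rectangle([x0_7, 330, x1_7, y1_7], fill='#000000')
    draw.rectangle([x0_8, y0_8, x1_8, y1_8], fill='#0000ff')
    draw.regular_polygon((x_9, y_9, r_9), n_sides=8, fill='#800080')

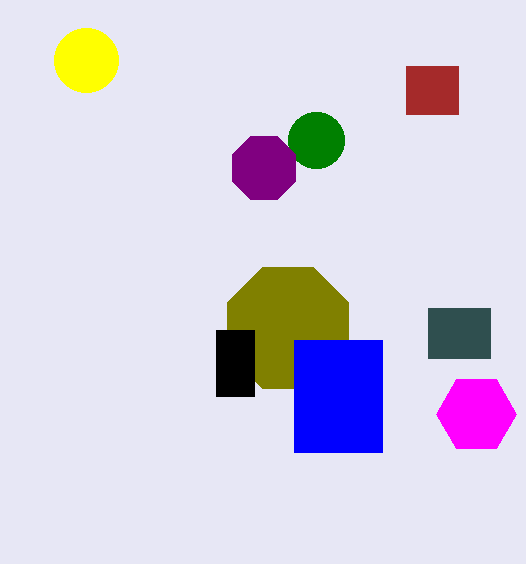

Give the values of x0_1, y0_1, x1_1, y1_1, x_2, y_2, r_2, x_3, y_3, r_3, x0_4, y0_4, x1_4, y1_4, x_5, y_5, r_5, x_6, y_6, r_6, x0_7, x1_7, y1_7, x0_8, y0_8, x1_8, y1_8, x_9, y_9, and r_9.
x0_1 = 406, y0_1 = 66, x1_1 = 458, y1_1 = 114, x_2 = 476, y_2 = 414, r_2 = 40, x_3 = 288, y_3 = 328, r_3 = 66, x0_4 = 428, y0_4 = 308, x1_4 = 490, y1_4 = 358, x_5 = 86, y_5 = 60, r_5 = 32, x_6 = 316, y_6 = 140, r_6 = 28, x0_7 = 216, x1_7 = 254, y1_7 = 396, x0_8 = 294, y0_8 = 340, x1_8 = 382, y1_8 = 452, x_9 = 264, y_9 = 168, r_9 = 34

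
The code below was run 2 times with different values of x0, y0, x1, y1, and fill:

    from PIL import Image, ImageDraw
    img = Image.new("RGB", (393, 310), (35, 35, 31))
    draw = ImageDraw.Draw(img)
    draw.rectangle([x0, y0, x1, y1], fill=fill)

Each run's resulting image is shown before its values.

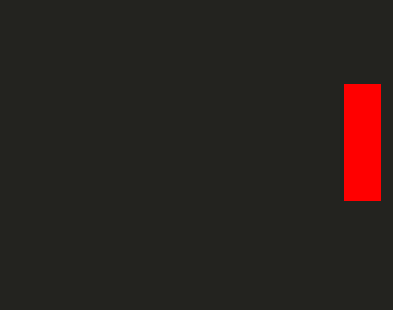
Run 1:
x0 = 344
y0 = 84
x1 = 380
y1 = 200
fill = 'red'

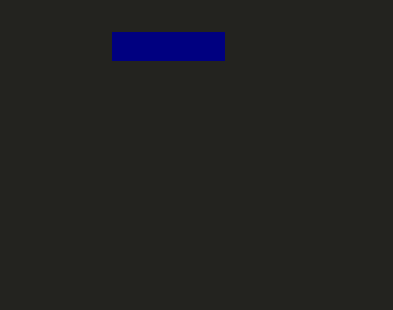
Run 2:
x0 = 112, y0 = 32, x1 = 224, y1 = 60, fill = 'navy'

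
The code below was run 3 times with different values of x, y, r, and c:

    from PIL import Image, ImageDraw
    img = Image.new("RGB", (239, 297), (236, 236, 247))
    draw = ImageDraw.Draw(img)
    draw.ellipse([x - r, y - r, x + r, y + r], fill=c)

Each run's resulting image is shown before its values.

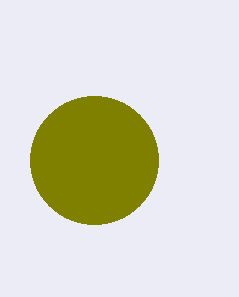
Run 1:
x = 94
y = 160
r = 64
c = 'olive'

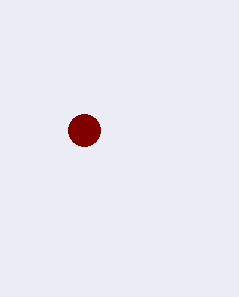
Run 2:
x = 84; y = 130; r = 16; c = 'maroon'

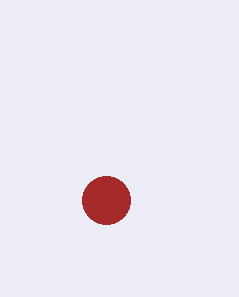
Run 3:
x = 106
y = 200
r = 24
c = 'brown'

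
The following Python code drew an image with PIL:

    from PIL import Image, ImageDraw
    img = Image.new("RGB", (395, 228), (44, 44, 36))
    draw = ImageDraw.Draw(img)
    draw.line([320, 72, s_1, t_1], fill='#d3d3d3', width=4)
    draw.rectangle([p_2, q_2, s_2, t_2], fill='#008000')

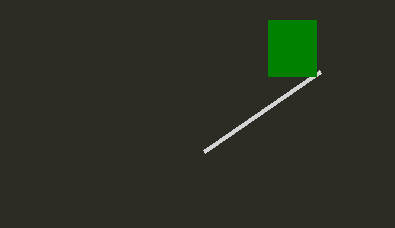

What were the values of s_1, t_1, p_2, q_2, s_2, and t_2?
s_1 = 204, t_1 = 152, p_2 = 268, q_2 = 20, s_2 = 316, t_2 = 76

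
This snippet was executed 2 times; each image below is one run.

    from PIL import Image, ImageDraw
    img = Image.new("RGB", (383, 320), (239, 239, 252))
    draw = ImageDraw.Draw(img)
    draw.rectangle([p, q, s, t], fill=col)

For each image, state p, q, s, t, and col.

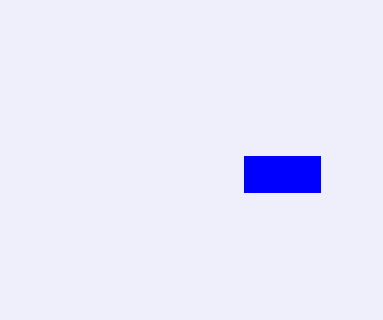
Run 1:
p = 244
q = 156
s = 320
t = 192
col = 'blue'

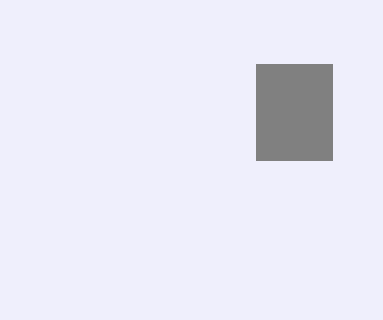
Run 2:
p = 256, q = 64, s = 332, t = 160, col = 'gray'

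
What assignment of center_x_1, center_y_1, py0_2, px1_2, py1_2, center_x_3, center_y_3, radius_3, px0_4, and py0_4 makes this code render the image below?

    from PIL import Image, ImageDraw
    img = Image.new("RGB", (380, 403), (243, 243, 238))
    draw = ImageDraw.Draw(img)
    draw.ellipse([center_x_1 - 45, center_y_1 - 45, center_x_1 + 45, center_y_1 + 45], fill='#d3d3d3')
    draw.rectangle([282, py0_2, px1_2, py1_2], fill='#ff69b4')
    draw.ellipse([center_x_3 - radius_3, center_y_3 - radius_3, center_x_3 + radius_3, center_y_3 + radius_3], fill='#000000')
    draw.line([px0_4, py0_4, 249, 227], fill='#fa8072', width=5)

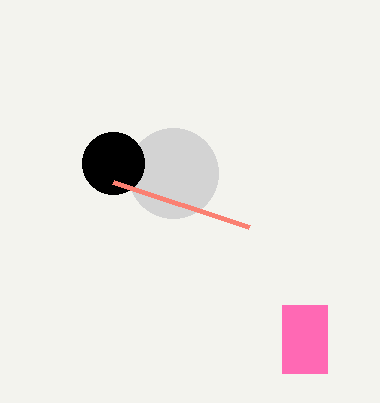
center_x_1 = 173; center_y_1 = 173; py0_2 = 305; px1_2 = 327; py1_2 = 373; center_x_3 = 113; center_y_3 = 163; radius_3 = 31; px0_4 = 113; py0_4 = 182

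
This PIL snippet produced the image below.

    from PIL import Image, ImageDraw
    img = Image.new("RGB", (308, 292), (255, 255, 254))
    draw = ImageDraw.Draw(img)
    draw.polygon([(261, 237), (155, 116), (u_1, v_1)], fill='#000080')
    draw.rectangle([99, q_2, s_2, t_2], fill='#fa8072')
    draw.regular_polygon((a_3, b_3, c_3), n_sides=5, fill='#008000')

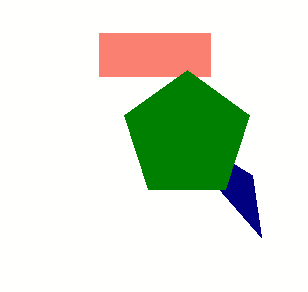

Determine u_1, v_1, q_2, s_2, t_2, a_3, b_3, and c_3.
u_1 = 252
v_1 = 175
q_2 = 33
s_2 = 210
t_2 = 76
a_3 = 187
b_3 = 136
c_3 = 66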